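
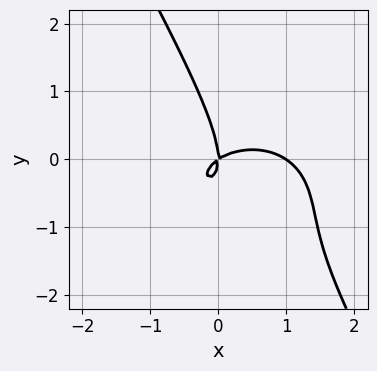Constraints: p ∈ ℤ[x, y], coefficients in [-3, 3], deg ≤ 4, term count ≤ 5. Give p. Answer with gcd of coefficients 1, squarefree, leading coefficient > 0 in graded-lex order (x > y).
1. Degree: no degree-2 curve has this shape, so deg p = 3.
2. Against the integer gridlines: it meets the y-axis at y = 0 (among the integer gridlines); the x-axis gridline crossings are at x ∈ {0, 1}.
3. Together with the visible shape, these determine p as stated.

2*x^3 + 3*x*y^2 + 2*y^3 - 2*x^2 + 3*x*y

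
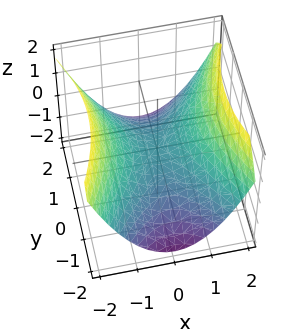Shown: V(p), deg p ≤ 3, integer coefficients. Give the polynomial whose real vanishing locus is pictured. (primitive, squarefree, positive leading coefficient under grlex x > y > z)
2*x^2 - y^2 - 3*z

deg p = 2. A saddle surface; a quadric.
Symmetries: mirror symmetry y ↦ −y ⇒ only even powers of y; the x ↦ −x reflection is a symmetry, so x appears only in even powers.
Against the integer gridlines: it meets the y-axis at y = 0 (among the integer gridlines); it meets the z-axis at z = 0 (among the integer gridlines); it crosses the x-axis at the gridline x = 0.
Assembling these constraints gives the stated polynomial.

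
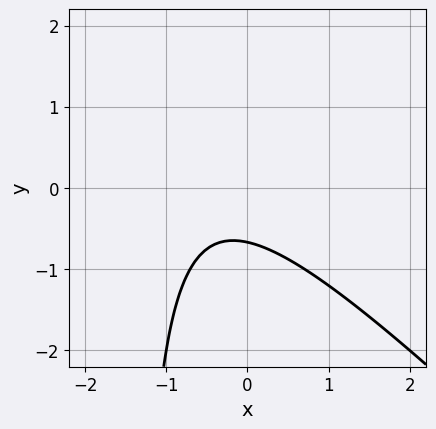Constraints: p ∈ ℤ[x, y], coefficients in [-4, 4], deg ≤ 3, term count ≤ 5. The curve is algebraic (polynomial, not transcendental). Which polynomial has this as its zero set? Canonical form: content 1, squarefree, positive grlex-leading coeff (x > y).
2*x^2 + 2*x*y + 2*x + 3*y + 2

(a) Degree: the shape is more complex than any degree-1 curve, so deg p = 2.
(b) From the axis intercepts and sections: the curve avoids every integer x-axis point in the box.
(c) These observations pin down the coefficients.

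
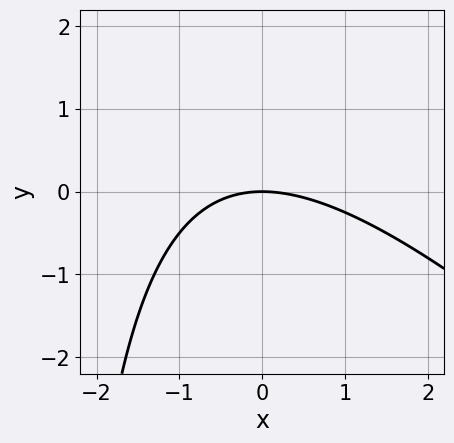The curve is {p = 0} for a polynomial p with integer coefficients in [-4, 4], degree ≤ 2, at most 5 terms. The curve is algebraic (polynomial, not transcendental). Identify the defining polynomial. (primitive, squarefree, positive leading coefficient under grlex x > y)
x^2 + x*y + 3*y

The degree is 2 — no degree-1 curve has this shape.
Observable constraints: it crosses the y-axis at the gridline y = 0; it crosses the x-axis at the gridline x = 0.
These observations pin down the coefficients.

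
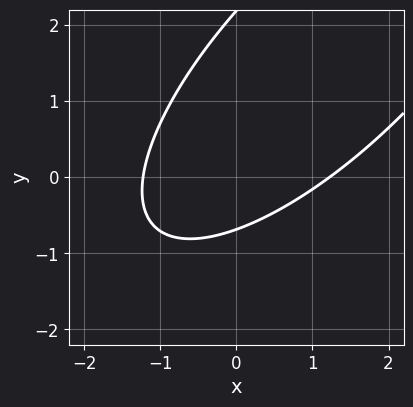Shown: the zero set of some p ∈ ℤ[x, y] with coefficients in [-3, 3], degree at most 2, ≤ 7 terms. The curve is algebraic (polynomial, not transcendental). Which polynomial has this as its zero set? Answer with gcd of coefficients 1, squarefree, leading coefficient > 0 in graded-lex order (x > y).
2*x^2 - 3*x*y + 2*y^2 - 3*y - 3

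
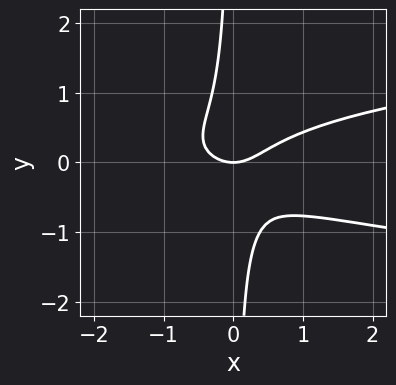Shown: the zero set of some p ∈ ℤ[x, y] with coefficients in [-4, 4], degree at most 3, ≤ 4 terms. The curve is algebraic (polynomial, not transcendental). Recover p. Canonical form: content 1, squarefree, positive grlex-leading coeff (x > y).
(a) Degree: a generic line meets the curve in up to 3 points, so deg p = 3.
(b) Checking where it meets the axes: it meets the x-axis at x = 0 (among the integer gridlines); one y-axis crossing is at y = 0.
(c) Solving for integer coefficients yields p as stated.

3*x*y^2 - x^2 + y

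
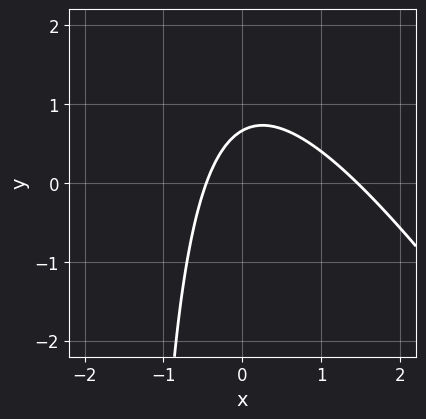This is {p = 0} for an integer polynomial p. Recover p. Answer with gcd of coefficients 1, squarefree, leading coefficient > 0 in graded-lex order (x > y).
3*x^2 + 2*x*y - 3*x + 3*y - 2

1. Degree: no degree-1 curve has this shape, so deg p = 2.
2. Matching integer coefficients to the picture gives p.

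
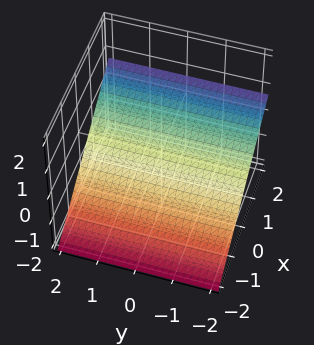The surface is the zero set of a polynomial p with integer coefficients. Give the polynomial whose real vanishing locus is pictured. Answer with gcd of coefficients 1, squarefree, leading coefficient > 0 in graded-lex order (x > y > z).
2*x - 3*z - 2

(a) The degree is 1 — the surface is flat (a plane).
(b) From the visible intercepts: one x-axis crossing is at x = 1; no y-intercept at any integer in the box.
(c) Fitting integer coefficients to these (and the overall shape) gives p.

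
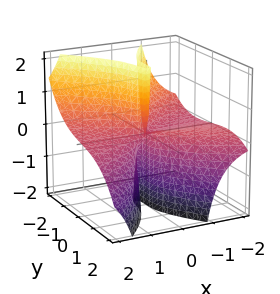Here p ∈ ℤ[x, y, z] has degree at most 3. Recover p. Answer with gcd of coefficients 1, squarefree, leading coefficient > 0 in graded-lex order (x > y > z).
3*x^2*z + y^3 + x*y - x*z

1. deg p = 3. No degree-2 surface has this shape.
2. Reading off the gridlines: it crosses the y-axis at the gridline y = 0; every point of the z-axis in the box is on the surface; every point of the x-axis in the box is on the surface.
3. Fitting integer coefficients to these (and the overall shape) gives p.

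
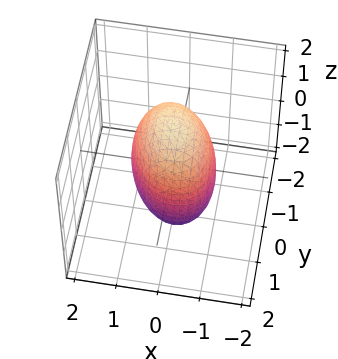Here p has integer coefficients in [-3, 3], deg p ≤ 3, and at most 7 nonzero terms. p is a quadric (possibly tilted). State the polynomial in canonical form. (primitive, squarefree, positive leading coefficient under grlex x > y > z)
3*x^2 + x*y + 2*y^2 + z^2 - 3

(a) Degree: the shape is more complex than any degree-1 surface, so deg p = 2.
(b) Observable constraints: the x-axis gridline crossings are at x ∈ {-1, 1}.
(c) Putting this together gives p.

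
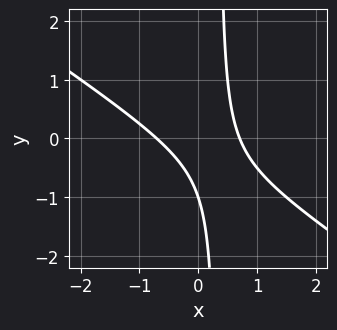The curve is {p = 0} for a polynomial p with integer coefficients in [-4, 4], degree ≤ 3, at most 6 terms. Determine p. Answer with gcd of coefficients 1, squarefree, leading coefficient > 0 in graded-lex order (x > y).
The degree is 2 — the shape is more complex than any degree-1 curve.
From the visible intercepts: it crosses the y-axis at the gridline y = -1.
Fitting integer coefficients to these (and the overall shape) gives p.

2*x^2 + 3*x*y - y - 1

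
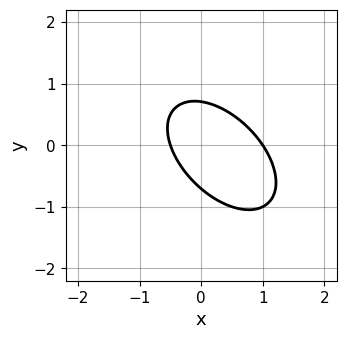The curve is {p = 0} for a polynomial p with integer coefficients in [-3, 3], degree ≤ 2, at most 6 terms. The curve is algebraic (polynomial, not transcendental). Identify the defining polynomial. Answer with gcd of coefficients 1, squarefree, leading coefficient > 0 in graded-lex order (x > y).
2*x^2 + 2*x*y + 2*y^2 - x - 1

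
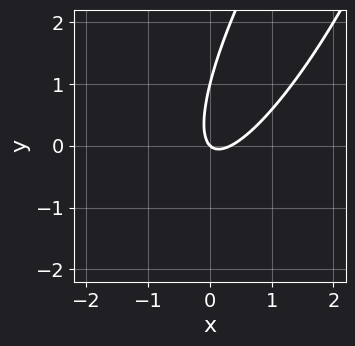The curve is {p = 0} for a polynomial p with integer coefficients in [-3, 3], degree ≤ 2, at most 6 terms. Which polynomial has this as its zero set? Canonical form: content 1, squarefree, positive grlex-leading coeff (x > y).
3*x^2 - 3*x*y + y^2 - x - y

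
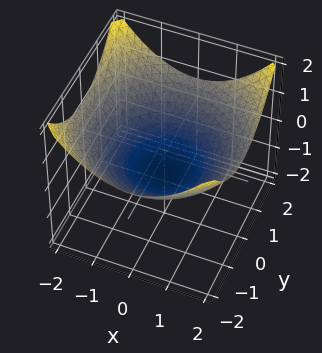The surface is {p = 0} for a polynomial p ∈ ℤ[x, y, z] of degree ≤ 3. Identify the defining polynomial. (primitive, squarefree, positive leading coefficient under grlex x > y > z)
x^2 + y^2 - 3*z - 2

1. deg p = 2. The shape is more complex than any degree-1 surface.
2. Symmetries: rotational symmetry about the z-axis ⇒ p depends on x, y only through x² + y².
3. From the visible intercepts: a circular section at z = 0 has radius between 1 and 2.
4. Putting this together gives p.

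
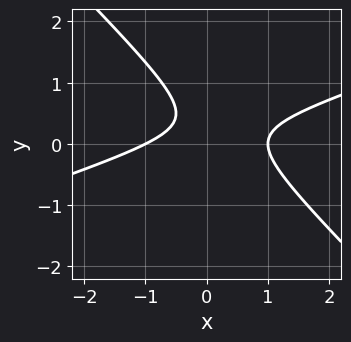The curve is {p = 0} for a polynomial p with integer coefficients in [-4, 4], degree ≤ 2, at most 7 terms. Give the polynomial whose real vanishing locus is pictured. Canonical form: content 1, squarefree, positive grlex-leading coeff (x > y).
First, the degree is 2 — the shape is more complex than any degree-1 curve.
Then, checking where it meets the axes: it misses every integer gridline on the y-axis; among the integer gridlines, it crosses the x-axis at x ∈ {-1, 1}.
Finally, putting this together gives p.

x^2 - 2*x*y - 3*y^2 + 2*y - 1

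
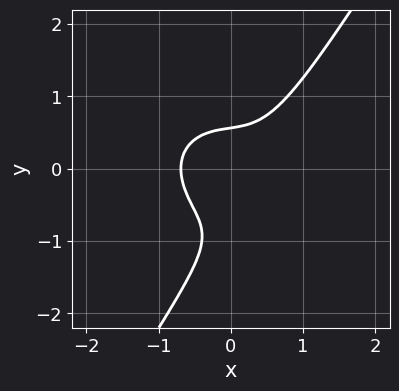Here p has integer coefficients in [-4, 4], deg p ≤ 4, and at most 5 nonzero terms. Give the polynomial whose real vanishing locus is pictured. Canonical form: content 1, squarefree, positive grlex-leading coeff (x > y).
1. The degree is 3 — a generic line meets the curve in up to 3 points.
2. Putting this together gives p.

3*x^3 + 2*x*y^2 - 2*y^3 - 2*y^2 + 1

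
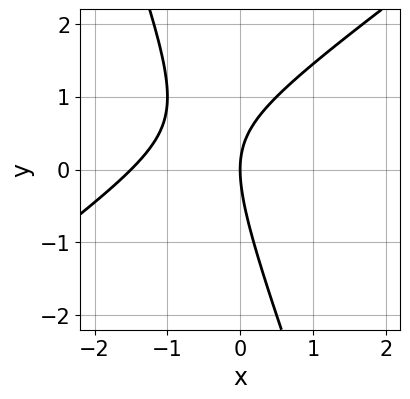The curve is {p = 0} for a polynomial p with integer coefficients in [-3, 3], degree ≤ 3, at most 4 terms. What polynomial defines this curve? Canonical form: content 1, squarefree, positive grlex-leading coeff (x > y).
First, degree: a generic line meets the curve in up to 2 points, so deg p = 2.
Next, checking where it meets the axes: one x-axis crossing is at x = 0; one y-axis crossing is at y = 0.
Finally, assembling these constraints gives the stated polynomial.

2*x^2 - 2*x*y - y^2 + 3*x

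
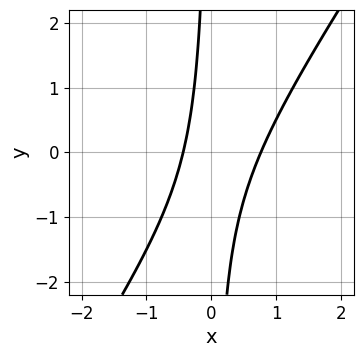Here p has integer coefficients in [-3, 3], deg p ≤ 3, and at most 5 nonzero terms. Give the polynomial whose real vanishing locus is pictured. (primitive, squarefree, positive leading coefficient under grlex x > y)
Degree: the shape is more complex than any degree-1 curve, so deg p = 2.
Observable constraints: the curve avoids every integer y-axis point in the box.
Solving for integer coefficients yields p as stated.

3*x^2 - 2*x*y - x - 1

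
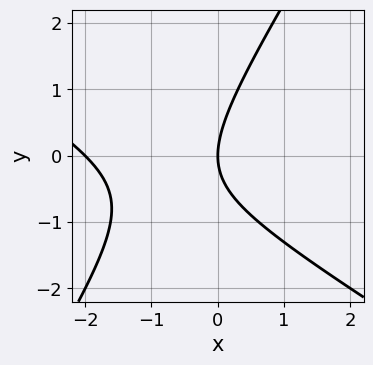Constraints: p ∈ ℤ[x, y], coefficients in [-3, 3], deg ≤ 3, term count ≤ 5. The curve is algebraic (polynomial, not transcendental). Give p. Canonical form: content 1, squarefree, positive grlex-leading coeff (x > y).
First, deg p = 2.
Then, from the axis intercepts and sections: among the integer gridlines, it crosses the x-axis at x ∈ {-2, 0}; it meets the y-axis at y = 0 (among the integer gridlines).
Finally, these observations pin down the coefficients.

x^2 + x*y - y^2 + 2*x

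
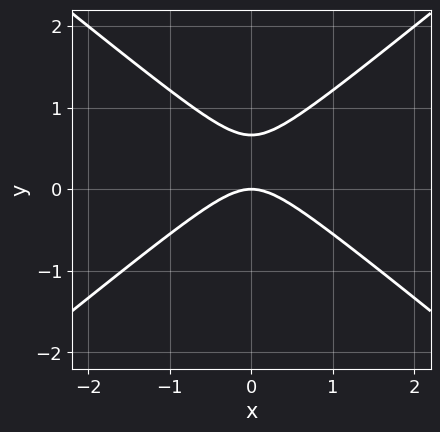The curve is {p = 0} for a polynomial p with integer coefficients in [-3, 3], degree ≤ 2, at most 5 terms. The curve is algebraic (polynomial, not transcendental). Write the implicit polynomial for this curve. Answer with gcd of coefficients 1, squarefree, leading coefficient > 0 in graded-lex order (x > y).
(a) deg p = 2. The shape is more complex than any degree-1 curve.
(b) Symmetries: mirror symmetry x ↦ −x ⇒ only even powers of x.
(c) Checking where it meets the axes: one x-axis crossing is at x = 0; it crosses the y-axis at the gridline y = 0.
(d) Matching integer coefficients to the picture gives p.

2*x^2 - 3*y^2 + 2*y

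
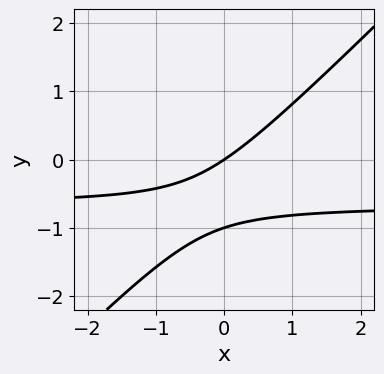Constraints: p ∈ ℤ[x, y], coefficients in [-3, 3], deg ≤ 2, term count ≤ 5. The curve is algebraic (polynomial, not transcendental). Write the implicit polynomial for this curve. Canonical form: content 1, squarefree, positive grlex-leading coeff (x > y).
3*x*y - 3*y^2 + 2*x - 3*y

(a) Degree: a generic line meets the curve in up to 2 points, so deg p = 2.
(b) Against the integer gridlines: it meets the x-axis at x = 0 (among the integer gridlines); among the integer gridlines, it crosses the y-axis at y ∈ {-1, 0}.
(c) Putting this together gives p.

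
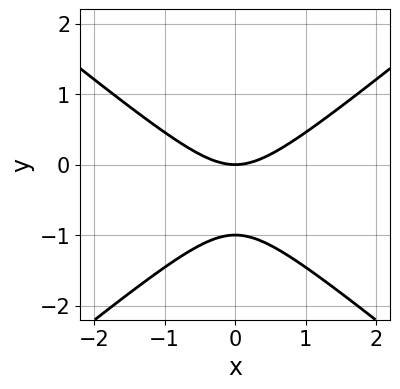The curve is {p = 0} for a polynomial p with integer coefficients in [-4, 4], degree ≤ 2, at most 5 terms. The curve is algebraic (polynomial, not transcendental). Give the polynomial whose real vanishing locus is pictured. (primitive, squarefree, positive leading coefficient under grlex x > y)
First, deg p = 2. No degree-1 curve has this shape.
Next, symmetries: it's symmetric under x → −x, forcing even powers of x.
Then, from the visible intercepts: the y-axis gridline crossings are at y ∈ {-1, 0}; one x-axis crossing is at x = 0.
Finally, assembling these constraints gives the stated polynomial.

2*x^2 - 3*y^2 - 3*y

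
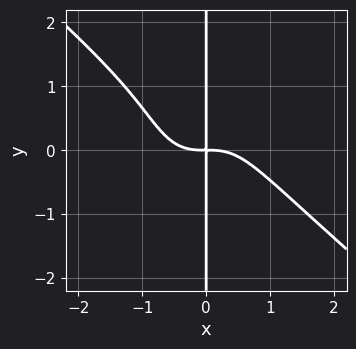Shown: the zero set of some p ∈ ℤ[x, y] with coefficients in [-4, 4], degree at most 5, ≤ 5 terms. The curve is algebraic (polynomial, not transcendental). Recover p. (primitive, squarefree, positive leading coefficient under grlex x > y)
The degree is 4 — the shape is more complex than any degree-3 curve.
Observable constraints: the visible y-axis segment lies entirely on the curve.
Putting this together gives p.

3*x^4 + 2*x^3*y + 2*x*y^3 - 2*x*y^2 + 3*x*y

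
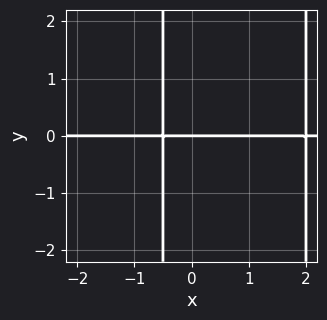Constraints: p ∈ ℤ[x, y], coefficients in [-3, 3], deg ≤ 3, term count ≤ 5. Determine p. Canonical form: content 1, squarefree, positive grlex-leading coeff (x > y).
2*x^2*y - 3*x*y - 2*y

First, the degree is 3 — the shape is more complex than any degree-2 curve.
Next, observable constraints: it meets the y-axis at y = 0 (among the integer gridlines); the visible x-axis segment lies entirely on the curve.
Finally, fitting integer coefficients to these (and the overall shape) gives p.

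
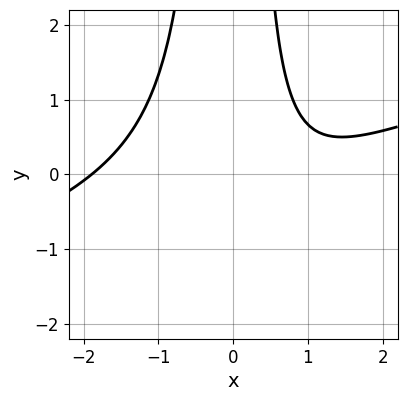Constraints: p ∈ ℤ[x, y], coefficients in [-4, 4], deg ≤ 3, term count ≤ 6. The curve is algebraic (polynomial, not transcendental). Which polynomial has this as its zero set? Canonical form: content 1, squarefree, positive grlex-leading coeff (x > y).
1. The degree is 3 — a generic line meets the curve in up to 3 points.
2. Against the integer gridlines: the curve avoids every integer y-axis point in the box.
3. The integer polynomial consistent with all of this is the stated p.

x^3 - 3*x^2*y - 2*x + 3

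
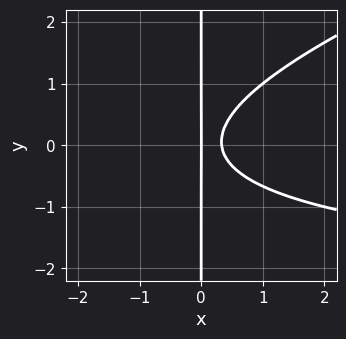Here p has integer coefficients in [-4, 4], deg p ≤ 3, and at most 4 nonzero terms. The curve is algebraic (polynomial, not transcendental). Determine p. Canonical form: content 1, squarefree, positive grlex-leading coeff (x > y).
x^2*y - 3*x*y^2 + 3*x^2 - x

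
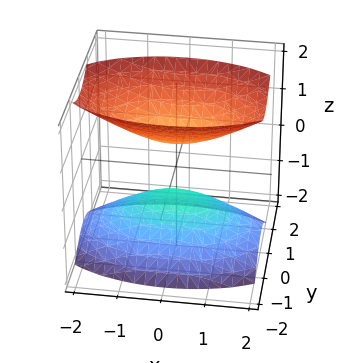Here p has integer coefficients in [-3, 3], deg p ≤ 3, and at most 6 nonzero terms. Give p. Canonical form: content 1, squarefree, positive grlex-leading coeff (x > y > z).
x^2 + 3*y^2 - 2*z^2 + 1

First, the picture has 2 separate pieces. They look like related sheets of one shape, so recover p as a whole.
Next, the degree is 2 — two separate bowl-shaped sheets opening away from each other; a quadric.
Then, symmetries: it's symmetric under y → −y, forcing even powers of y; the x ↦ −x reflection is a symmetry, so x appears only in even powers; mirror symmetry z ↦ −z ⇒ only even powers of z.
Next, observable constraints: it misses every integer gridline on the y-axis; it misses every integer gridline on the x-axis.
Finally, matching integer coefficients to the picture gives p.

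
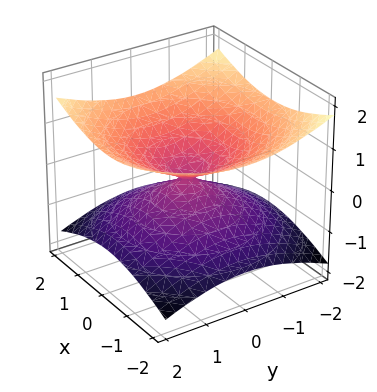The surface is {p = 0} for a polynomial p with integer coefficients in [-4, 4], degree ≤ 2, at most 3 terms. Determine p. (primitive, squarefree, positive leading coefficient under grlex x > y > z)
(a) deg p = 2. A double cone through the origin; a quadric.
(b) Symmetries: rotational symmetry about the z-axis ⇒ p depends on x, y only through x² + y²; it's symmetric under z → −z, forcing even powers of z.
(c) From the visible intercepts: it crosses the y-axis at the gridline y = 0; it meets the x-axis at x = 0 (among the integer gridlines); one z-axis crossing is at z = 0; a circular section at z = 1 has radius between 1 and 2.
(d) Assembling these constraints gives the stated polynomial.

x^2 + y^2 - 3*z^2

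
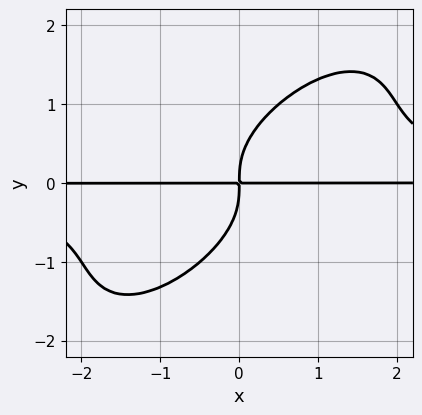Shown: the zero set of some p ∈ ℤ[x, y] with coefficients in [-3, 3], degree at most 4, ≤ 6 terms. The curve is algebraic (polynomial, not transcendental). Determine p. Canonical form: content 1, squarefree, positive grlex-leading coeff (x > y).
2*x^2*y^2 - 3*x*y^3 + 2*y^4 - 2*x*y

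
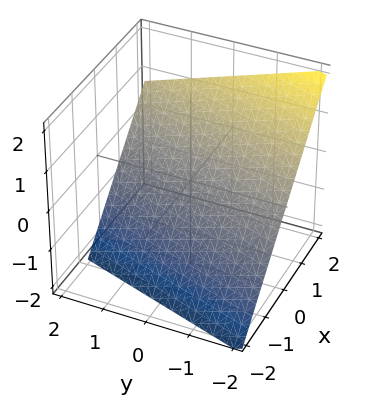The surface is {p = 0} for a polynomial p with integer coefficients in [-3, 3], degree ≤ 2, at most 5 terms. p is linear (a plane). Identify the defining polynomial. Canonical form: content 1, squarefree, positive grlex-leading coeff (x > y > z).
First, deg p = 1. The surface is flat (a plane).
Then, against the integer gridlines: one y-axis crossing is at y = -2.
Finally, together with the visible shape, these determine p as stated.

3*x - y - 3*z - 2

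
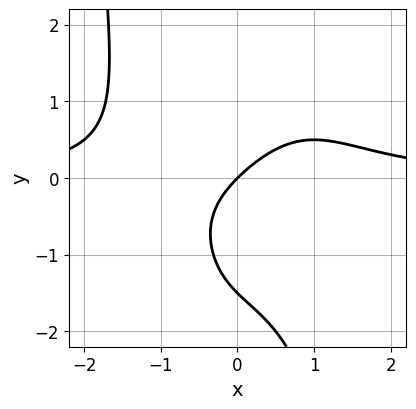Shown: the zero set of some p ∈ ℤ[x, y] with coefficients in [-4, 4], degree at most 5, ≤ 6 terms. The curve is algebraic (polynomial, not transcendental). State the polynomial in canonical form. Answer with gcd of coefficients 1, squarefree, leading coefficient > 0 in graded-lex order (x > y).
2*x^3*y + 2*y^2 - 3*x + 3*y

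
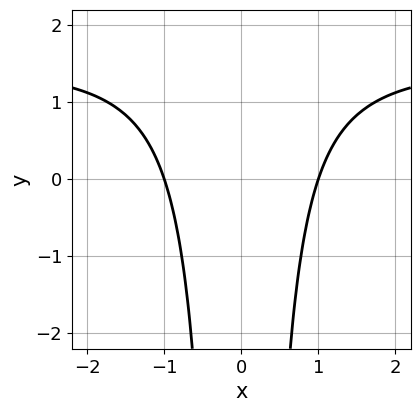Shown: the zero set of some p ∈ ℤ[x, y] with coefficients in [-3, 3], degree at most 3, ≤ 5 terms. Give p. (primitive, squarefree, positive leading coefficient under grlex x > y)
deg p = 3.
Symmetries: the x ↦ −x reflection is a symmetry, so x appears only in even powers.
From the axis intercepts and sections: it misses every integer gridline on the y-axis; the x-axis gridline crossings are at x ∈ {-1, 1}.
Together with the visible shape, these determine p as stated.

2*x^2*y - 3*x^2 + 3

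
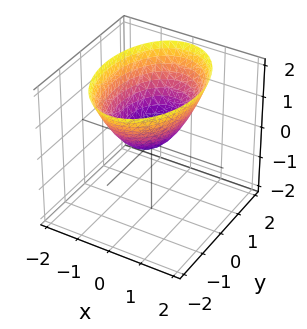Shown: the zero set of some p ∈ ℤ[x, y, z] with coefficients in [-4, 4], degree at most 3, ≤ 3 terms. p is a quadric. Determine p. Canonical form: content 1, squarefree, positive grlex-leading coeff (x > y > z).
2*x^2 + y^2 - 2*z

Degree: a single bowl opening along one axis; a quadric, so deg p = 2.
Symmetries: the y ↦ −y reflection is a symmetry, so y appears only in even powers; mirror symmetry x ↦ −x ⇒ only even powers of x.
Observable constraints: it meets the y-axis at y = 0 (among the integer gridlines); it meets the x-axis at x = 0 (among the integer gridlines); it crosses the z-axis at the gridline z = 0.
Putting this together gives p.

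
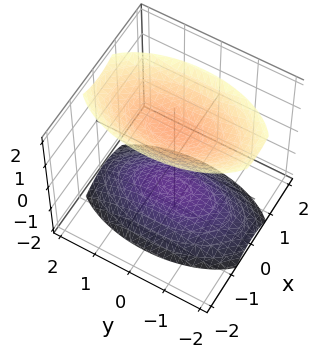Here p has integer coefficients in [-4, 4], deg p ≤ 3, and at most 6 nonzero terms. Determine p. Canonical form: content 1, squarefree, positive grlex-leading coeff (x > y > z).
3*x^2 + y^2 - 2*z^2 + 3

There are 2 components. They look like related sheets of one shape, so recover p as a whole.
Degree: two sheets facing apart; a quadric, so deg p = 2.
Symmetries: it's symmetric under z → −z, forcing even powers of z; the x ↦ −x reflection is a symmetry, so x appears only in even powers; the y ↦ −y reflection is a symmetry, so y appears only in even powers.
Against the integer gridlines: the surface avoids every integer x-axis point in the box; it misses every integer gridline on the y-axis.
These observations pin down the coefficients.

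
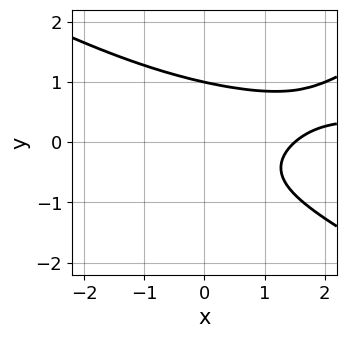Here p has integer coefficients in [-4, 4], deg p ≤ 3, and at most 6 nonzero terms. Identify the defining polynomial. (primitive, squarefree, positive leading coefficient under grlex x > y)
First, the degree is 3 — the shape is more complex than any degree-2 curve.
Next, checking where it meets the axes: it crosses the y-axis at the gridline y = 1.
Finally, the integer polynomial consistent with all of this is the stated p.

x^2*y - 3*y^3 - 2*x + 3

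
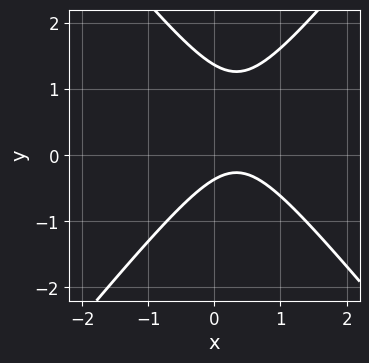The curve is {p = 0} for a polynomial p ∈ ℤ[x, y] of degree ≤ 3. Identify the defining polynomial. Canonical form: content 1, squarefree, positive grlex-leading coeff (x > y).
3*x^2 - 2*y^2 - 2*x + 2*y + 1

First, degree: no degree-1 curve has this shape, so deg p = 2.
Then, from the axis intercepts and sections: no x-intercept at any integer in the box.
Finally, fitting integer coefficients to these (and the overall shape) gives p.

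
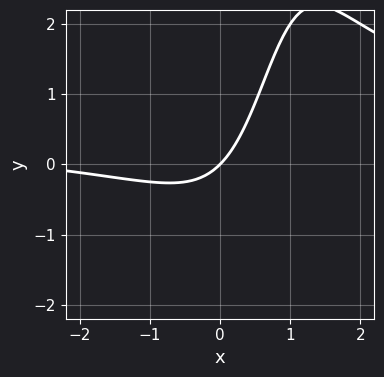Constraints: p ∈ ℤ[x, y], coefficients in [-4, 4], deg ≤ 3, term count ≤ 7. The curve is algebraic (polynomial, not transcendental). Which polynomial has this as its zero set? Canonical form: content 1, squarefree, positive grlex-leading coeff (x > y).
1. The degree is 3 — the shape is more complex than any degree-2 curve.
2. Against the integer gridlines: it crosses the x-axis at the gridline x = 0; one y-axis crossing is at y = 0.
3. Solving for integer coefficients yields p as stated.

2*x^2*y - x^2 - 3*x*y - 3*x + 3*y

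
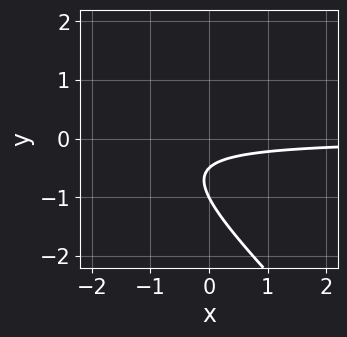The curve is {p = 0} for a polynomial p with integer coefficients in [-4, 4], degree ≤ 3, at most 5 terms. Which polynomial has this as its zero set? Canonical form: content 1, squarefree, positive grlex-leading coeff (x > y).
2*x*y + 2*y^2 + 3*y + 1

deg p = 2. A generic line meets the curve in up to 2 points.
Observable constraints: it meets the y-axis at y = -1 (among the integer gridlines); no x-intercept at any integer in the box.
Putting this together gives p.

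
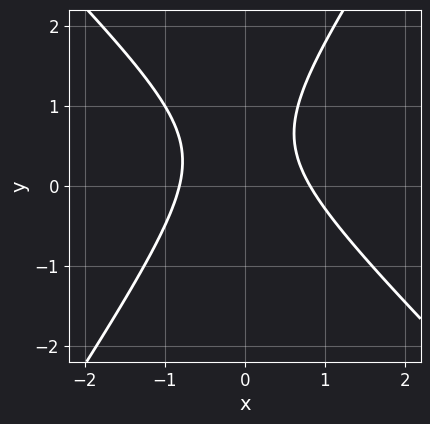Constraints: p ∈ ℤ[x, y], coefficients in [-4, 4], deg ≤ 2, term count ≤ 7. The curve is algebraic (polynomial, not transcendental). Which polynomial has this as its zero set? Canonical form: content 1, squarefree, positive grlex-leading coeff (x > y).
3*x^2 + x*y - 2*y^2 + 2*y - 2

Degree: the shape is more complex than any degree-1 curve, so deg p = 2.
From the axis intercepts and sections: the curve avoids every integer y-axis point in the box.
Fitting integer coefficients to these (and the overall shape) gives p.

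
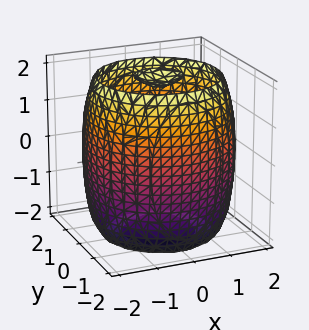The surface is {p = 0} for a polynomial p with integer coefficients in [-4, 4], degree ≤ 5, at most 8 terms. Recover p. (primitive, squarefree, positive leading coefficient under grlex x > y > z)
x^4 + 2*x^2*y^2 + y^4 - 3*x^2 - 3*y^2 + z^2 - 3

The picture has 3 separate pieces. They look like related sheets of one shape, so recover p as a whole.
deg p = 4. A generic line meets the surface in up to 4 points.
Symmetries: every cross-section ⟂ z is a circle, so x, y appear only via x² + y².
From the axis intercepts and sections: a circular section at z = 2 has radius between 0 and 1.
Fitting integer coefficients to these (and the overall shape) gives p.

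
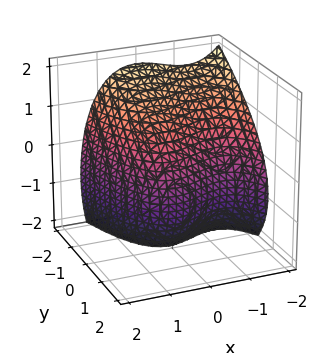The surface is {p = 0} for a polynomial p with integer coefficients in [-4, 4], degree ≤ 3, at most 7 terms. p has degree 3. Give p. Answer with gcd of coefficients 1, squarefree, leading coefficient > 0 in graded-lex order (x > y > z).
x^3 + 2*x^2 + z^2 + 3*y + 2*z

Degree: no degree-2 surface has this shape, so deg p = 3.
Observable constraints: the x-axis gridline crossings are at x ∈ {-2, 0}; the z-axis gridline crossings are at z ∈ {-2, 0}; it meets the y-axis at y = 0 (among the integer gridlines).
Matching integer coefficients to the picture gives p.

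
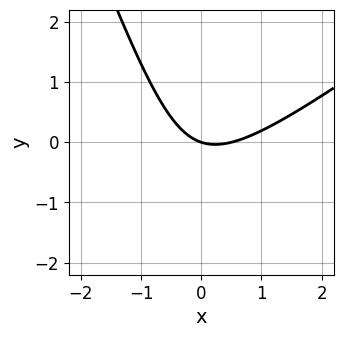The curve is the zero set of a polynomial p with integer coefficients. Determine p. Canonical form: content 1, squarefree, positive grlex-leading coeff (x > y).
Degree: the shape is more complex than any degree-1 curve, so deg p = 2.
From the visible intercepts: it crosses the y-axis at the gridline y = 0; it crosses the x-axis at the gridline x = 0.
The integer polynomial consistent with all of this is the stated p.

2*x^2 - 2*x*y - y^2 - x - 3*y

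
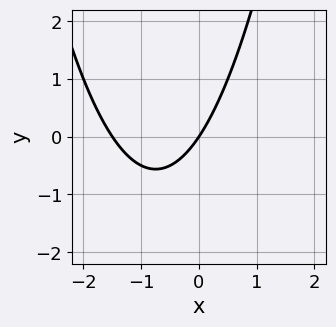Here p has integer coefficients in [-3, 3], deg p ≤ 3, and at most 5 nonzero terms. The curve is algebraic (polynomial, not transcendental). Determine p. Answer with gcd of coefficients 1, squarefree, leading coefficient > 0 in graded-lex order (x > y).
2*x^2 + 3*x - 2*y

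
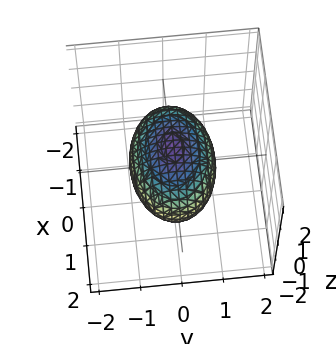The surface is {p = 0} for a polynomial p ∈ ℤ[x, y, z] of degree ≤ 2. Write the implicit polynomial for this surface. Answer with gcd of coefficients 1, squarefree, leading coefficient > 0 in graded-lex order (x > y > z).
Degree: bounded and convex; a quadric, so deg p = 2.
Symmetries: mirror symmetry z ↦ −z ⇒ only even powers of z; mirror symmetry y ↦ −y ⇒ only even powers of y; it's symmetric under x → −x, forcing even powers of x.
Against the integer gridlines: the y-axis gridline crossings are at y ∈ {-1, 1}; among the integer gridlines, it crosses the z-axis at z ∈ {-1, 1}.
Solving for integer coefficients yields p as stated.

x^2 + 2*y^2 + 2*z^2 - 2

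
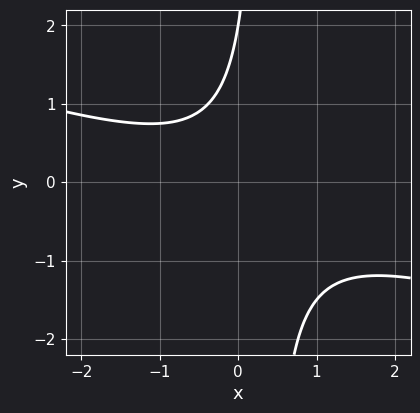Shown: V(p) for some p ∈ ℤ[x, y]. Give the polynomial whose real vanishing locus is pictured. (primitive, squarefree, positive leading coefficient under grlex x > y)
The degree is 2 — a generic line meets the curve in up to 2 points.
Checking where it meets the axes: it crosses the y-axis at the gridline y = 2; it misses every integer gridline on the x-axis.
Matching integer coefficients to the picture gives p.

x^2 + 3*x*y - y + 2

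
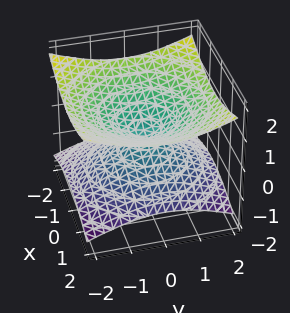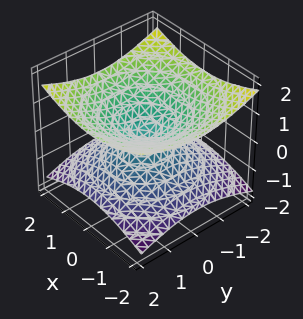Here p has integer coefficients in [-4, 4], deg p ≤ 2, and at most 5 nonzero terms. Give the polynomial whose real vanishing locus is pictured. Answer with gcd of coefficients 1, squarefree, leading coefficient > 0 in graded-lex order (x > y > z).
x^2 + y^2 - 3*z^2

(a) deg p = 2.
(b) Symmetries: it's symmetric under z → −z, forcing even powers of z; every cross-section ⟂ z is a circle, so x, y appear only via x² + y².
(c) Checking where it meets the axes: it crosses the z-axis at the gridline z = 0; a circular section at z = -1 has radius between 1 and 2; it crosses the x-axis at the gridline x = 0.
(d) Fitting integer coefficients to these (and the overall shape) gives p.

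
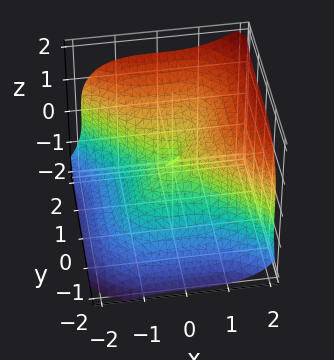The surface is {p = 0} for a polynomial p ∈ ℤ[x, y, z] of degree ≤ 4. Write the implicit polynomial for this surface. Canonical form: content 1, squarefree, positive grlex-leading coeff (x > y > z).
(a) The degree is 3 — a generic line meets the surface in up to 3 points.
(b) Reading off the gridlines: one x-axis crossing is at x = 0; it meets the z-axis at z = 0 (among the integer gridlines); it crosses the y-axis at the gridline y = 0.
(c) Matching integer coefficients to the picture gives p.

2*x^3 + 2*y^3 - 3*z^3 - y^2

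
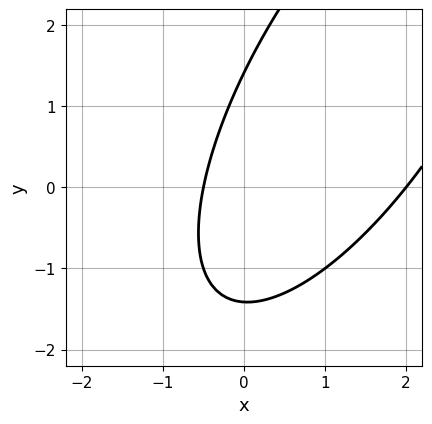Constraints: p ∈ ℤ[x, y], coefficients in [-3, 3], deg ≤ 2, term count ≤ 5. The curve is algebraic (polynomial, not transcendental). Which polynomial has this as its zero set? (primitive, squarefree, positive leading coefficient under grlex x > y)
1. Degree: the shape is more complex than any degree-1 curve, so deg p = 2.
2. From the visible intercepts: one x-axis crossing is at x = 2.
3. Together with the visible shape, these determine p as stated.

2*x^2 - 2*x*y + y^2 - 3*x - 2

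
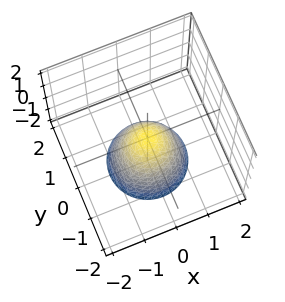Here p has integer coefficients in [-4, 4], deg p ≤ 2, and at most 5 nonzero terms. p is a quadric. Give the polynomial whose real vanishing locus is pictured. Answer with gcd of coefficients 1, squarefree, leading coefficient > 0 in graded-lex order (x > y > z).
3*x^2 + 3*y^2 + 2*z

The degree is 2 — a single bowl opening along one axis; a quadric.
By symmetry, the z-axis is an axis of rotation, so x and y enter only as x² + y².
Against the integer gridlines: one z-axis crossing is at z = 0; a circular section at z = -1 has radius between 0 and 1; one x-axis crossing is at x = 0.
Solving for integer coefficients yields p as stated.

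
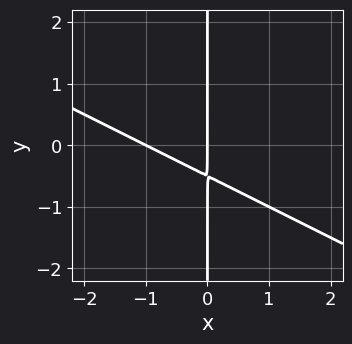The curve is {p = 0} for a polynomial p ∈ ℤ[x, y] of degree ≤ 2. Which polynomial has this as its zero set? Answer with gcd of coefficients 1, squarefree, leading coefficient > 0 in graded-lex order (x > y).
(a) Degree: no degree-1 curve has this shape, so deg p = 2.
(b) Against the integer gridlines: the x-axis gridline crossings are at x ∈ {-1, 0}; the visible y-axis segment lies entirely on the curve.
(c) Putting this together gives p.

x^2 + 2*x*y + x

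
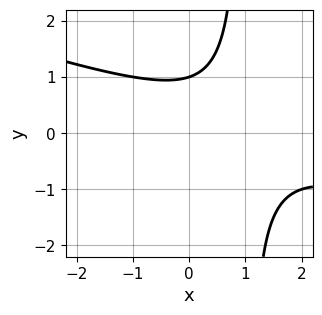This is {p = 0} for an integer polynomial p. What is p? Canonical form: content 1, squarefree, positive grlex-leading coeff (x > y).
1. The degree is 2 — no degree-1 curve has this shape.
2. From the visible intercepts: it crosses the y-axis at the gridline y = 1; the curve avoids every integer x-axis point in the box.
3. The integer polynomial consistent with all of this is the stated p.

x^2 + 3*x*y - 2*x - 3*y + 3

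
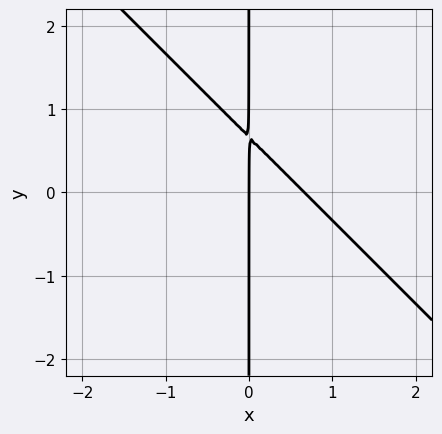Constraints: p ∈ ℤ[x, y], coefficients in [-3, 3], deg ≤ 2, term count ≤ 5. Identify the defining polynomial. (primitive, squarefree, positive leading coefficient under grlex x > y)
3*x^2 + 3*x*y - 2*x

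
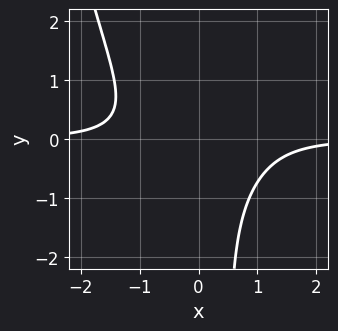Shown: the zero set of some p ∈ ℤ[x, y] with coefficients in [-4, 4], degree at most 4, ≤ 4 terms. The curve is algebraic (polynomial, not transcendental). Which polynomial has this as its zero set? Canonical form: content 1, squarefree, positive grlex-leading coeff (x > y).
2*x^3*y - 2*x*y^2 + y^2 + 2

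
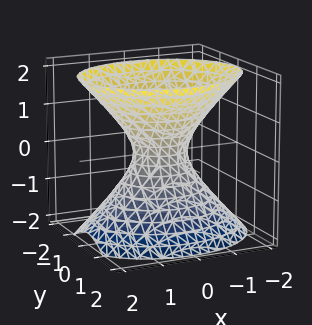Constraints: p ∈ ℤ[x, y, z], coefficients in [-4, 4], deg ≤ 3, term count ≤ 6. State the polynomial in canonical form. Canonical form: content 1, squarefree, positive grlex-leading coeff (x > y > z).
1. The degree is 2 — one connected sheet with a waist; a quadric.
2. Symmetries: the y ↦ −y reflection is a symmetry, so y appears only in even powers; it's symmetric under x → −x, forcing even powers of x; it's symmetric under z → −z, forcing even powers of z.
3. Checking where it meets the axes: no z-intercept at any integer in the box.
4. Assembling these constraints gives the stated polynomial.

2*x^2 + 3*y^2 - 2*z^2 - 1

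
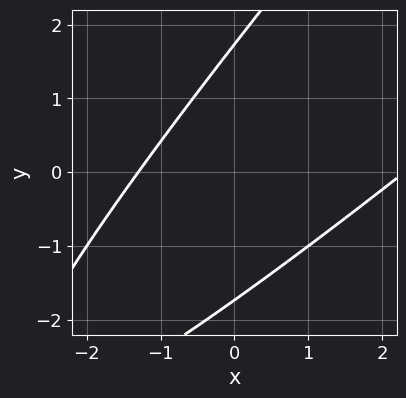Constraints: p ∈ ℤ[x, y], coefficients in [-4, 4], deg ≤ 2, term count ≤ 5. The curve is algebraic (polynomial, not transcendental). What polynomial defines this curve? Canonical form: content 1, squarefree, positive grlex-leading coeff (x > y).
x^2 - 2*x*y + y^2 - x - 3

Degree: a generic line meets the curve in up to 2 points, so deg p = 2.
The integer polynomial consistent with all of this is the stated p.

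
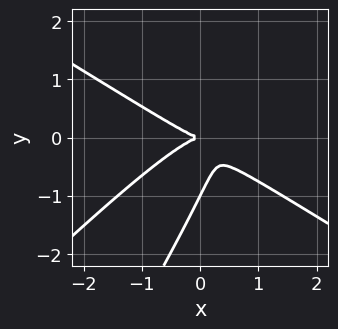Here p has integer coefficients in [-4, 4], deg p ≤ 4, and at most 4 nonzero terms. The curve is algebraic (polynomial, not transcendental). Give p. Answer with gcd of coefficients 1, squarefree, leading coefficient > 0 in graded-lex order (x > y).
x^3 - 2*x*y^2 + y^3 + y^2

1. Degree: a generic line meets the curve in up to 3 points, so deg p = 3.
2. Against the integer gridlines: among the integer gridlines, it crosses the y-axis at y ∈ {-1, 0}; it crosses the x-axis at the gridline x = 0.
3. These observations pin down the coefficients.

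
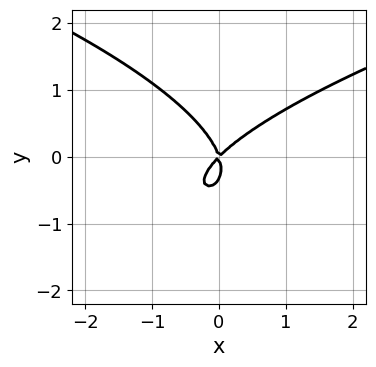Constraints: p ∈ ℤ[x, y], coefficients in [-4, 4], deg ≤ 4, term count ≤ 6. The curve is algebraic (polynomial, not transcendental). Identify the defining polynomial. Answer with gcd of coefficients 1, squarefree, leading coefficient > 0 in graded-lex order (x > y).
3*y^3 - 3*x^2 + 2*x*y + y^2

1. The degree is 3 — a generic line meets the curve in up to 3 points.
2. Checking where it meets the axes: it meets the x-axis at x = 0 (among the integer gridlines); one y-axis crossing is at y = 0.
3. Fitting integer coefficients to these (and the overall shape) gives p.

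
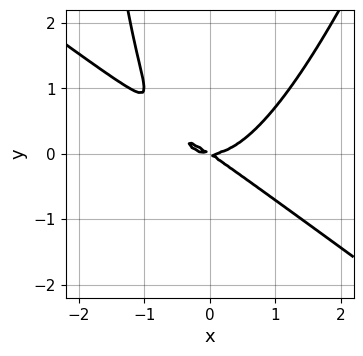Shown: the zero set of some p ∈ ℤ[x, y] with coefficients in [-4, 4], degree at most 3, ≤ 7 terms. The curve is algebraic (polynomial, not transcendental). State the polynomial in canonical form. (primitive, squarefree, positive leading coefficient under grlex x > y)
First, degree: no degree-2 curve has this shape, so deg p = 3.
Next, reading off the gridlines: one y-axis crossing is at y = 0; it meets the x-axis at x = 0 (among the integer gridlines).
Finally, assembling these constraints gives the stated polynomial.

2*x^3 + 2*x^2*y - x*y^2 - 2*x*y - 3*y^2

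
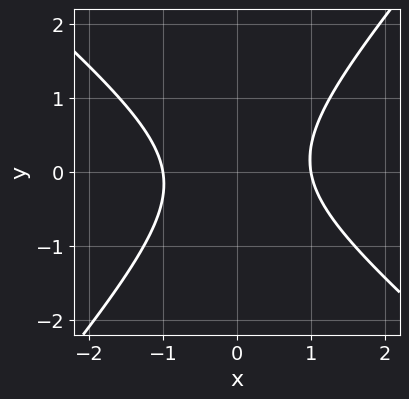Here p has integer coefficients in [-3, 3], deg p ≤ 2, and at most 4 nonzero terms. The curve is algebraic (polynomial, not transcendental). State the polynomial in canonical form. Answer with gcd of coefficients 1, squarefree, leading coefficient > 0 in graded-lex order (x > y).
The degree is 2 — the shape is more complex than any degree-1 curve.
Reading off the gridlines: no y-intercept at any integer in the box; among the integer gridlines, it crosses the x-axis at x ∈ {-1, 1}.
Solving for integer coefficients yields p as stated.

3*x^2 + x*y - 3*y^2 - 3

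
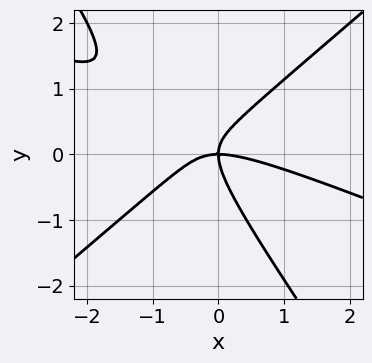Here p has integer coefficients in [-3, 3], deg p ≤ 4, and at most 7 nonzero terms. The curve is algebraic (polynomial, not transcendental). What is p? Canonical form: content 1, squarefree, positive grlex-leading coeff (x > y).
(a) deg p = 3.
(b) Observable constraints: it meets the x-axis at x = 0 (among the integer gridlines); one y-axis crossing is at y = 0.
(c) Fitting integer coefficients to these (and the overall shape) gives p.

x^3 + 2*x^2*y - 2*x*y^2 - 2*y^3 + 2*x*y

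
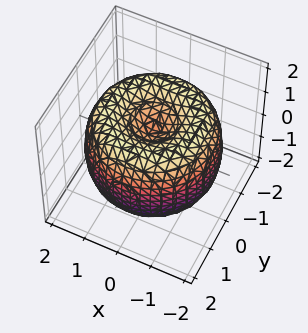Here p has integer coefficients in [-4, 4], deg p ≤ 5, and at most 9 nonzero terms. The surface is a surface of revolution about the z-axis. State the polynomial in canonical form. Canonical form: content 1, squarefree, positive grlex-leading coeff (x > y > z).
1. Degree: a generic line meets the surface in up to 4 points, so deg p = 4.
2. By symmetry, the z-axis is an axis of rotation, so x and y enter only as x² + y².
3. Observable constraints: a circular section at z = 0 has radius between 1 and 2.
4. Matching integer coefficients to the picture gives p.

x^4 + 2*x^2*y^2 + y^4 - 3*x^2 - 3*y^2 + 2*z^2 - 1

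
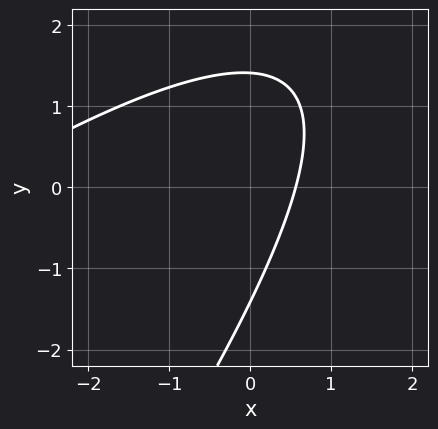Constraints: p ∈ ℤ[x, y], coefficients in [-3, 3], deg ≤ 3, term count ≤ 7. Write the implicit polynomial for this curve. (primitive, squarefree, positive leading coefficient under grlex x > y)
First, degree: no degree-1 curve has this shape, so deg p = 2.
Finally, solving for integer coefficients yields p as stated.

x^2 - 2*x*y + y^2 + 3*x - 2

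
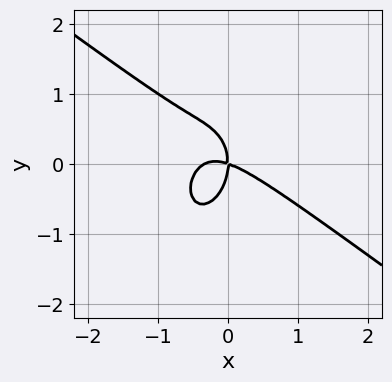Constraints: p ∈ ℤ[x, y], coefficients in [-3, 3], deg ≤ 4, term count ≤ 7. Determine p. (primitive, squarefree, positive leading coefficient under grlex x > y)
3*x^3 + 3*x^2*y + 2*y^3 + x^2 + 3*x*y

deg p = 3. A generic line meets the curve in up to 3 points.
Observable constraints: it crosses the x-axis at the gridline x = 0; it meets the y-axis at y = 0 (among the integer gridlines).
The integer polynomial consistent with all of this is the stated p.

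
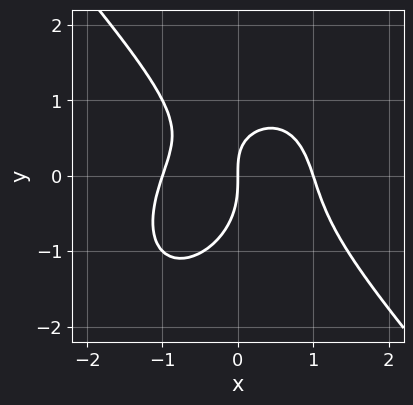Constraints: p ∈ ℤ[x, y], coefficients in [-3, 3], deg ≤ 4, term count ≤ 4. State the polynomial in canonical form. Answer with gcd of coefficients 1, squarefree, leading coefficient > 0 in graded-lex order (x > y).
First, the degree is 3 — a generic line meets the curve in up to 3 points.
Then, against the integer gridlines: among the integer gridlines, it crosses the x-axis at x ∈ {-1, 0, 1}; it meets the y-axis at y = 0 (among the integer gridlines).
Finally, these observations pin down the coefficients.

3*x^3 + 2*y^3 + 2*x*y - 3*x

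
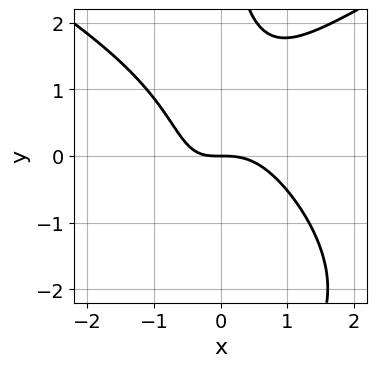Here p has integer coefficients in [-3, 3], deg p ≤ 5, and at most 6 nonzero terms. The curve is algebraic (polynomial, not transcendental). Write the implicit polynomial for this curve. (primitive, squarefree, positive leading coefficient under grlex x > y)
1. The degree is 4 — no degree-3 curve has this shape.
2. Against the integer gridlines: it meets the y-axis at y = 0 (among the integer gridlines); one x-axis crossing is at x = 0.
3. Fitting integer coefficients to these (and the overall shape) gives p.

x*y^3 - 3*x^3 + 2*x*y^2 - 2*x*y - 3*y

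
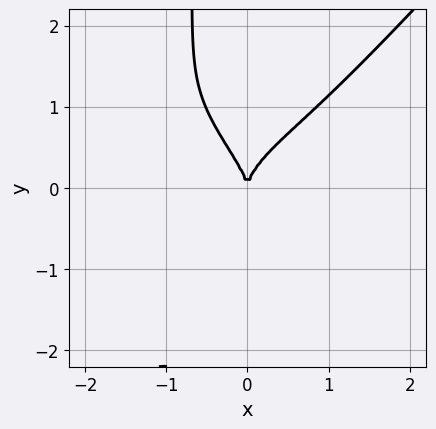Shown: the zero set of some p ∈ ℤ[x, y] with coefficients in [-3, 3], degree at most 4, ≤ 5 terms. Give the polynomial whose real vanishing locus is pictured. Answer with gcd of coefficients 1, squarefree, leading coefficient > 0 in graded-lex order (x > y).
First, deg p = 4. The shape is more complex than any degree-3 curve.
Then, reading off the gridlines: it crosses the x-axis at the gridline x = 0; it crosses the y-axis at the gridline y = 0.
Finally, together with the visible shape, these determine p as stated.

x^4 + 3*x^3*y - 3*x*y^3 - 2*y^3 + 3*x^2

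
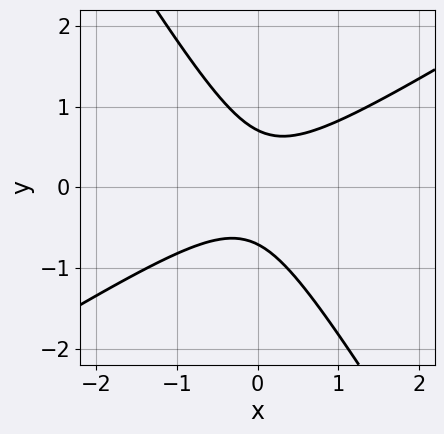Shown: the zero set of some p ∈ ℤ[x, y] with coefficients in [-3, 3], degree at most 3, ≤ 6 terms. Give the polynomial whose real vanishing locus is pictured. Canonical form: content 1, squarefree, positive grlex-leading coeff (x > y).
(a) Degree: no degree-1 curve has this shape, so deg p = 2.
(b) Against the integer gridlines: no x-intercept at any integer in the box.
(c) Solving for integer coefficients yields p as stated.

2*x^2 - 2*x*y - 2*y^2 + 1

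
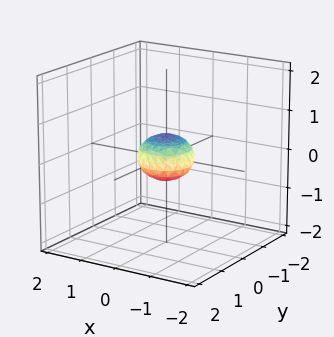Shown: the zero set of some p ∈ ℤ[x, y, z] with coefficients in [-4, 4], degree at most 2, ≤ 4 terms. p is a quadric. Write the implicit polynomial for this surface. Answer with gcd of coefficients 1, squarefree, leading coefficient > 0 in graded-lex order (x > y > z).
2*x^2 + 2*y^2 + 3*z^2 - 1

(a) Degree: a closed, bounded, convex surface; a quadric, so deg p = 2.
(b) Symmetry: the z-axis is an axis of rotation, so x and y enter only as x² + y²; the z ↦ −z reflection is a symmetry, so z appears only in even powers.
(c) Against the integer gridlines: a circular section at z = 0 has radius between 0 and 1.
(d) Fitting integer coefficients to these (and the overall shape) gives p.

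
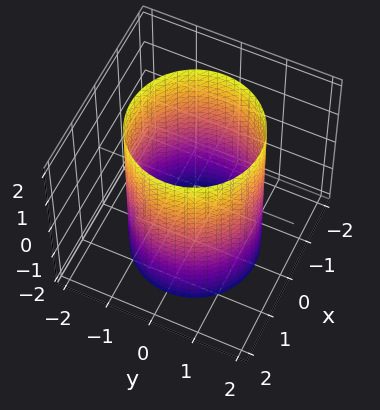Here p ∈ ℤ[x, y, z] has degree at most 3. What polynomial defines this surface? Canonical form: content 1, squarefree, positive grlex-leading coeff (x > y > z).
x^2 + y^2 - 2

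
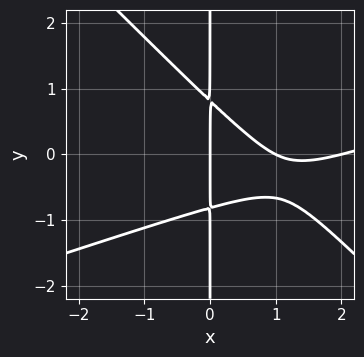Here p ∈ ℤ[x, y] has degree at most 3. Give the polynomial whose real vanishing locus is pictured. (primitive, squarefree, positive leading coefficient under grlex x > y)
x^3 - 2*x^2*y - 3*x*y^2 - 3*x^2 + 2*x

(a) Degree: the shape is more complex than any degree-2 curve, so deg p = 3.
(b) Observable constraints: the visible y-axis segment lies entirely on the curve; among the integer gridlines, it crosses the x-axis at x ∈ {0, 1, 2}.
(c) These observations pin down the coefficients.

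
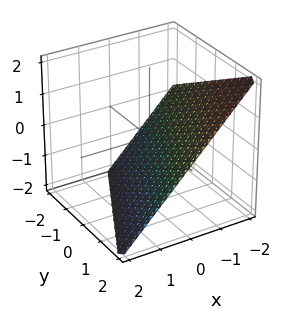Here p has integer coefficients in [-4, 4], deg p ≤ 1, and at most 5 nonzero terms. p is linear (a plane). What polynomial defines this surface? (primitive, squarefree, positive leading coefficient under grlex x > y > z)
2*x - y + 2*z + 2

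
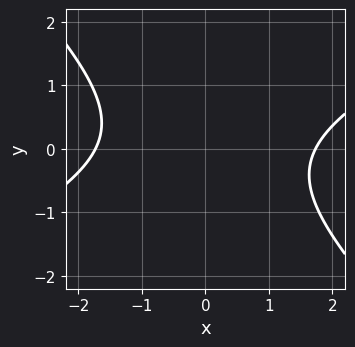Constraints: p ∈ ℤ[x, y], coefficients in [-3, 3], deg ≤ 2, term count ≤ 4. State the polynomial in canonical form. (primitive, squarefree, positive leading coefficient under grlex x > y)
x^2 - x*y - 2*y^2 - 3

Degree: no degree-1 curve has this shape, so deg p = 2.
From the visible intercepts: the curve avoids every integer y-axis point in the box.
Solving for integer coefficients yields p as stated.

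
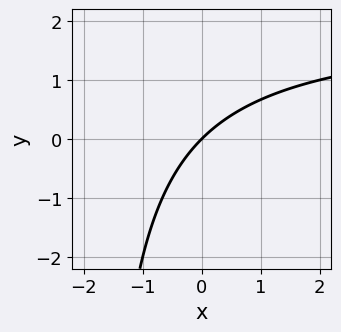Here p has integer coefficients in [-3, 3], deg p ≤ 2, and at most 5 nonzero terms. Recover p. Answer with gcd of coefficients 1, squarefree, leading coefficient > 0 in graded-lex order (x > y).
deg p = 2.
From the axis intercepts and sections: it crosses the y-axis at the gridline y = 0; it meets the x-axis at x = 0 (among the integer gridlines).
These observations pin down the coefficients.

x*y - 2*x + 2*y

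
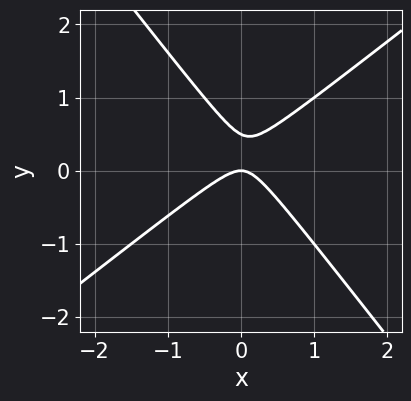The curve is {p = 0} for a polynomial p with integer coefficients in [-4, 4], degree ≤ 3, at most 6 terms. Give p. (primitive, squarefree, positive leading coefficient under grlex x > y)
2*x^2 - x*y - 2*y^2 + y

The degree is 2 — a generic line meets the curve in up to 2 points.
From the axis intercepts and sections: it crosses the y-axis at the gridline y = 0; one x-axis crossing is at x = 0.
Solving for integer coefficients yields p as stated.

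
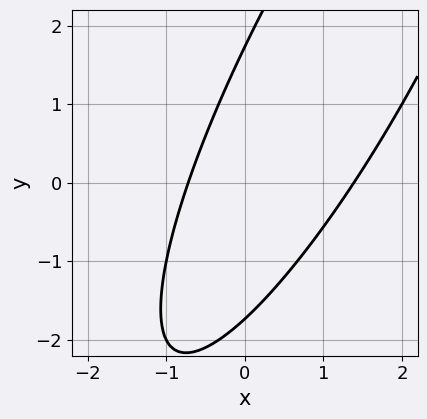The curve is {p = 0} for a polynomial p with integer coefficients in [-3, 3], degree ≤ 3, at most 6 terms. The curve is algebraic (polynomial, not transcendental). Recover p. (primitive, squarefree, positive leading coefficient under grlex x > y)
3*x^2 - 3*x*y + y^2 - 2*x - 3

(a) deg p = 2.
(b) Solving for integer coefficients yields p as stated.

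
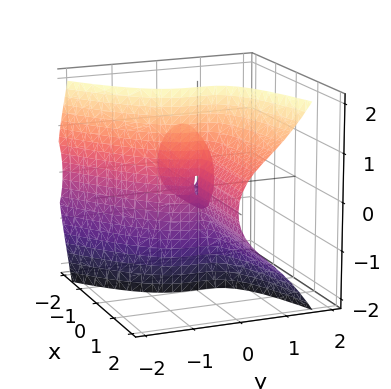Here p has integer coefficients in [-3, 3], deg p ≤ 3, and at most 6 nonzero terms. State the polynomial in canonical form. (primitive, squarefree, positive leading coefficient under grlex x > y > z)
x*y^2 + x*z^2 - 2*y^3 - 2*x*y

deg p = 3. A generic line meets the surface in up to 3 points.
Checking where it meets the axes: the visible z-axis segment lies entirely on the surface; every point of the x-axis in the box is on the surface; it crosses the y-axis at the gridline y = 0.
Fitting integer coefficients to these (and the overall shape) gives p.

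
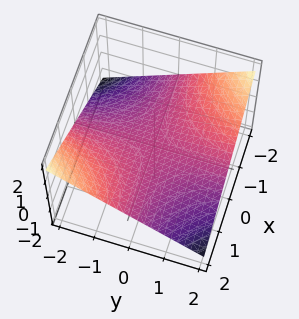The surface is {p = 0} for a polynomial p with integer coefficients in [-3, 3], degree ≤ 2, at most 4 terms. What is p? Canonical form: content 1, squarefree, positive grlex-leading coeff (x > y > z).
x*y + 3*z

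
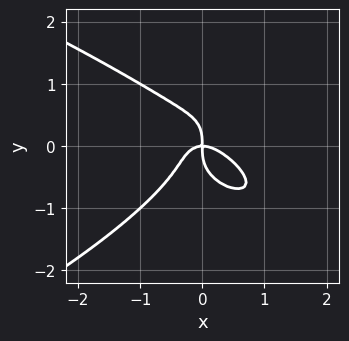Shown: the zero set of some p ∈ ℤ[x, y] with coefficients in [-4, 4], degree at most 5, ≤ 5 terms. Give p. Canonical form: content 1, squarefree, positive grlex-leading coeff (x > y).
deg p = 4. A generic line meets the curve in up to 4 points.
Against the integer gridlines: it crosses the x-axis at the gridline x = 0; it meets the y-axis at y = 0 (among the integer gridlines).
The integer polynomial consistent with all of this is the stated p.

3*y^4 + 3*x^3 + 2*x^2*y + 2*x*y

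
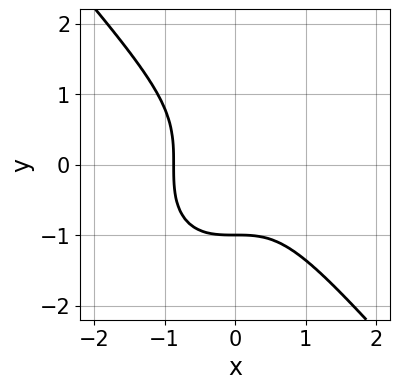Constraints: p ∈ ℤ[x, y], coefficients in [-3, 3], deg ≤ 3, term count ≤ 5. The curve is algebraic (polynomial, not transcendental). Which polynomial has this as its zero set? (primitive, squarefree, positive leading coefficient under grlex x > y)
1. deg p = 3. A generic line meets the curve in up to 3 points.
2. From the axis intercepts and sections: it meets the y-axis at y = -1 (among the integer gridlines).
3. Solving for integer coefficients yields p as stated.

3*x^3 + 2*y^3 + 2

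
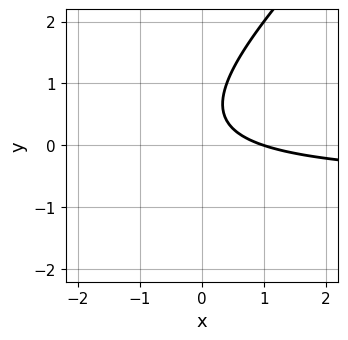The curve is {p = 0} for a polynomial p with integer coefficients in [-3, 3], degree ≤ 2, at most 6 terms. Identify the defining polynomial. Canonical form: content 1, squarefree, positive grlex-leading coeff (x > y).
1. deg p = 2. A generic line meets the curve in up to 2 points.
2. Against the integer gridlines: one x-axis crossing is at x = 1; it misses every integer gridline on the y-axis.
3. Solving for integer coefficients yields p as stated.

3*x*y - 3*y^2 + 2*x + 3*y - 2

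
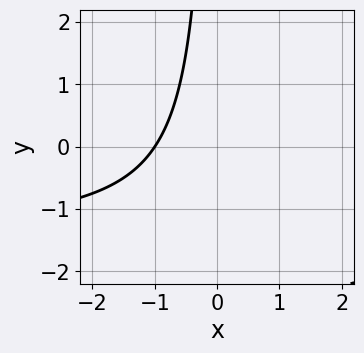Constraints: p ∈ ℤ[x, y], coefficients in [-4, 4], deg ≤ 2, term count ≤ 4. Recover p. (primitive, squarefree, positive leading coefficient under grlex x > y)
1. The degree is 2 — a generic line meets the curve in up to 2 points.
2. Checking where it meets the axes: the curve avoids every integer y-axis point in the box; it meets the x-axis at x = -1 (among the integer gridlines).
3. Putting this together gives p.

2*x*y + 3*x + 3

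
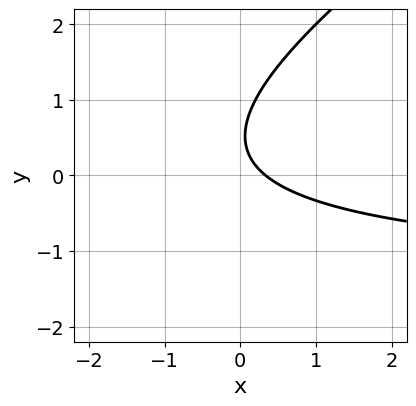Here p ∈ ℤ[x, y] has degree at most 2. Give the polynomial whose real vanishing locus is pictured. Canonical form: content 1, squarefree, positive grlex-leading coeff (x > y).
deg p = 2.
Checking where it meets the axes: the curve avoids every integer y-axis point in the box.
Putting this together gives p.

2*x*y - 3*y^2 + 3*x + 3*y - 1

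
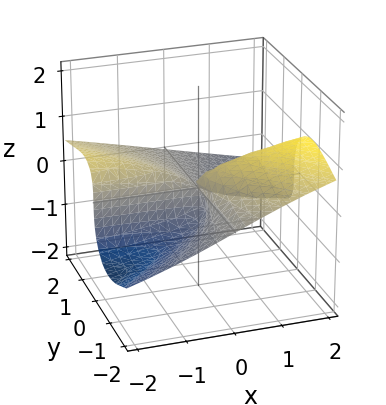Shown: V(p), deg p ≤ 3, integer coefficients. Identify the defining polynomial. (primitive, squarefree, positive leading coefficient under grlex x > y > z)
(a) deg p = 3. No degree-2 surface has this shape.
(b) Against the integer gridlines: the visible x-axis segment lies entirely on the surface; every point of the y-axis in the box is on the surface.
(c) Solving for integer coefficients yields p as stated.

3*y^2*z + 2*z^3 + 2*x*y + 2*y*z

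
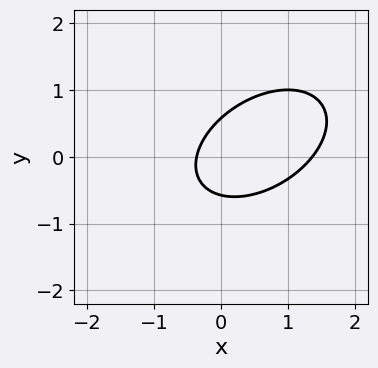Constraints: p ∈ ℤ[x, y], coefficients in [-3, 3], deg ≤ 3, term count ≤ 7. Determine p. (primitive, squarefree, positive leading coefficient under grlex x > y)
2*x^2 - 2*x*y + 3*y^2 - 2*x - 1

First, degree: no degree-1 curve has this shape, so deg p = 2.
Finally, putting this together gives p.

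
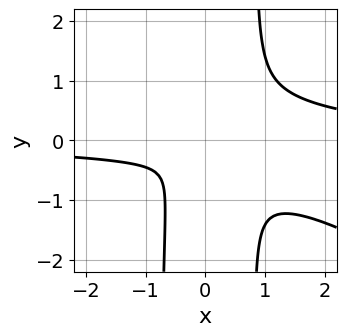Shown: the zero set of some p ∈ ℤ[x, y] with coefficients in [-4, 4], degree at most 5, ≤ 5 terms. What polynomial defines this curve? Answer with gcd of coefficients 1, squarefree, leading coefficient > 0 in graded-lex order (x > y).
2*x^3*y + 3*x^2*y^2 - 2*x^2*y - 2*x^2 - 2*y^2

First, deg p = 4. A generic line meets the curve in up to 4 points.
Finally, putting this together gives p.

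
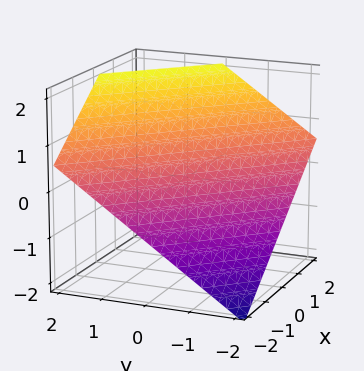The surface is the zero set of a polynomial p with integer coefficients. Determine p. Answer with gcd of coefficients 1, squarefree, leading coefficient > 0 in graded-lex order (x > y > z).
Degree: the surface is flat (a plane), so deg p = 1.
From the visible intercepts: it meets the y-axis at y = -1 (among the integer gridlines); it crosses the x-axis at the gridline x = -1.
Putting this together gives p.

2*x + 2*y - 3*z + 2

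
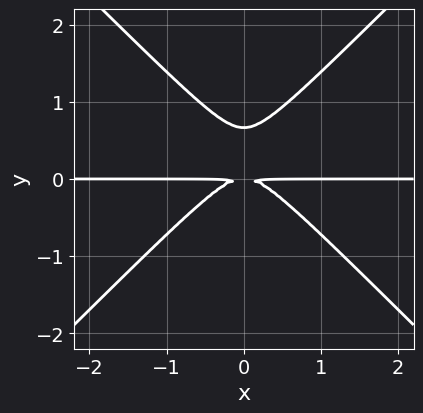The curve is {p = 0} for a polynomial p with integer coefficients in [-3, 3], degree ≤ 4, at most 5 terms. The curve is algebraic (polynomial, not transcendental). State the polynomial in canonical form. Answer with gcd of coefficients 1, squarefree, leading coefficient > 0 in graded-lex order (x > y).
1. deg p = 3. A generic line meets the curve in up to 3 points.
2. Symmetries: it's symmetric under x → −x, forcing even powers of x.
3. Observable constraints: the visible x-axis segment lies entirely on the curve.
4. Matching integer coefficients to the picture gives p.

3*x^2*y - 3*y^3 + 2*y^2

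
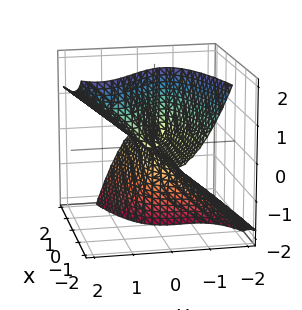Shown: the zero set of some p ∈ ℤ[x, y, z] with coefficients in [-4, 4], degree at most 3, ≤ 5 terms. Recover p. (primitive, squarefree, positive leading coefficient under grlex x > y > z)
2*x*z^2 - 3*y^3 + 3*y^2*z + 2*y*z

First, degree: no degree-2 surface has this shape, so deg p = 3.
Then, reading off the gridlines: the visible z-axis segment lies entirely on the surface; one y-axis crossing is at y = 0; the visible x-axis segment lies entirely on the surface.
Finally, together with the visible shape, these determine p as stated.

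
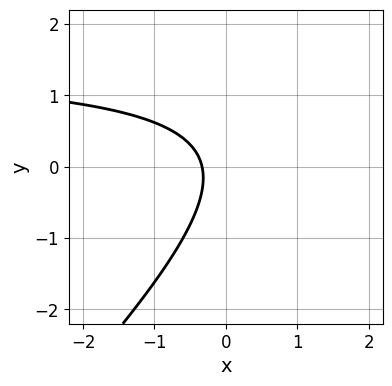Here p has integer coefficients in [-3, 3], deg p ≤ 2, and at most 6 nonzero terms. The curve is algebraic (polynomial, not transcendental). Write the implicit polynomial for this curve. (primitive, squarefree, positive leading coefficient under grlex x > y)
(a) The degree is 2 — no degree-1 curve has this shape.
(b) From the axis intercepts and sections: no y-intercept at any integer in the box.
(c) Solving for integer coefficients yields p as stated.

2*x*y - 2*y^2 - 3*x - 1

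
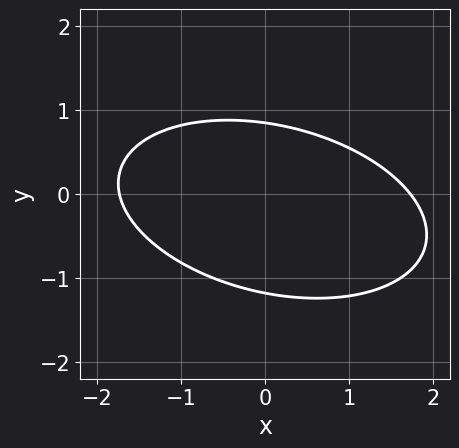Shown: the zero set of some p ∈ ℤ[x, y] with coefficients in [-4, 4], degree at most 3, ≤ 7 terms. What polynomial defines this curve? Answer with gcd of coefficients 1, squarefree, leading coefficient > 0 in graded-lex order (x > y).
1. The degree is 2 — no degree-1 curve has this shape.
2. Matching integer coefficients to the picture gives p.

x^2 + x*y + 3*y^2 + y - 3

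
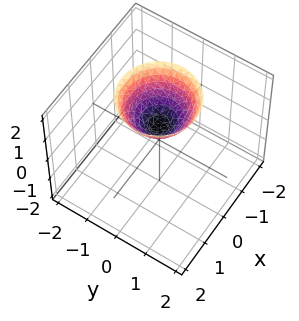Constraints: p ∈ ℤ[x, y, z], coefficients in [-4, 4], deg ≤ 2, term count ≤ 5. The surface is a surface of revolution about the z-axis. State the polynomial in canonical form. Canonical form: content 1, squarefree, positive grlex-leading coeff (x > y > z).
First, the degree is 2 — a generic line meets the surface in up to 2 points.
Next, symmetry: the surface is invariant under rotation about z: p = q(x² + y², z).
Then, against the integer gridlines: the surface avoids every integer y-axis point in the box; the surface avoids every integer x-axis point in the box.
Finally, matching integer coefficients to the picture gives p.

3*x^2 + 3*y^2 - 3*z + 2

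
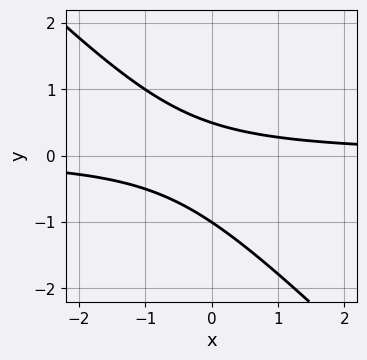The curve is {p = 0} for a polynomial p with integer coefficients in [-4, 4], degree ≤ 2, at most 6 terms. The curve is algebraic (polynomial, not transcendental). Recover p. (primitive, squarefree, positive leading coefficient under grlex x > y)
2*x*y + 2*y^2 + y - 1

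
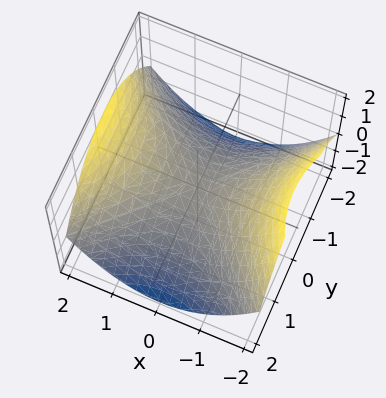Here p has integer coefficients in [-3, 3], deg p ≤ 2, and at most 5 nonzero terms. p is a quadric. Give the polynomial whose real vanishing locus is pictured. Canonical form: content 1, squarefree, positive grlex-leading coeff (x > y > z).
(a) Degree: a saddle surface; a quadric, so deg p = 2.
(b) Symmetries: mirror symmetry x ↦ −x ⇒ only even powers of x; mirror symmetry y ↦ −y ⇒ only even powers of y.
(c) From the visible intercepts: one z-axis crossing is at z = 0; one x-axis crossing is at x = 0; it meets the y-axis at y = 0 (among the integer gridlines).
(d) Together with the visible shape, these determine p as stated.

x^2 - y^2 - 2*z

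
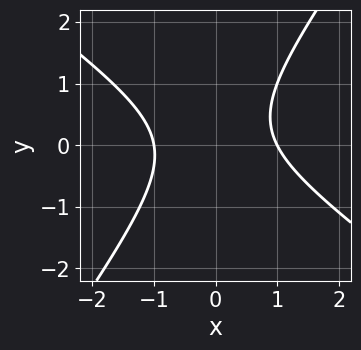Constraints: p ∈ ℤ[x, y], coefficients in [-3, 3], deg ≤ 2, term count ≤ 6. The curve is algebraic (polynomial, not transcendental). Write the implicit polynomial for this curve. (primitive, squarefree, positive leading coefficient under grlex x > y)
1. The degree is 2 — the shape is more complex than any degree-1 curve.
2. Checking where it meets the axes: the x-axis gridline crossings are at x ∈ {-1, 1}; no y-intercept at any integer in the box.
3. Solving for integer coefficients yields p as stated.

3*x^2 + 2*x*y - 3*y^2 + y - 3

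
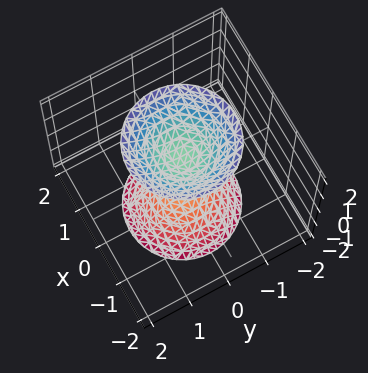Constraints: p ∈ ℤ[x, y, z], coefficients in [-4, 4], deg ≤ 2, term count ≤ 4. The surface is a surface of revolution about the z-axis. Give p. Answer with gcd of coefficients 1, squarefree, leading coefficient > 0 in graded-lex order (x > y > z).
2*x^2 + 2*y^2 - z^2 + 1

First, there are 2 components. They look like related sheets of one shape, so recover p as a whole.
Then, the degree is 2 — a generic line meets the surface in up to 2 points.
Next, symmetries: rotational symmetry about the z-axis ⇒ p depends on x, y only through x² + y².
Next, reading off the gridlines: it misses every integer gridline on the x-axis; a circular section at z = -2 has radius between 1 and 2; among the integer gridlines, it crosses the z-axis at z ∈ {-1, 1}; no y-intercept at any integer in the box.
Finally, these observations pin down the coefficients.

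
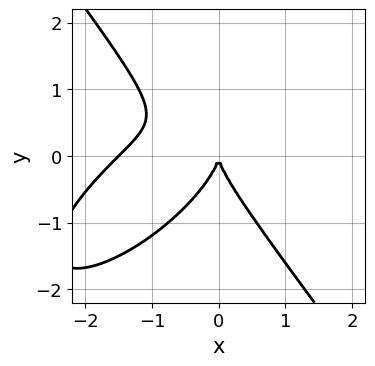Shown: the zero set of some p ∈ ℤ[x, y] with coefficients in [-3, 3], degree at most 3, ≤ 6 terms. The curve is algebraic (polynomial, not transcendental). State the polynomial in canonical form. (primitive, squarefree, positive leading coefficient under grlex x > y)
Degree: a generic line meets the curve in up to 3 points, so deg p = 3.
From the axis intercepts and sections: one x-axis crossing is at x = 0; one y-axis crossing is at y = 0.
Together with the visible shape, these determine p as stated.

2*x^3 - 2*x^2*y + 2*y^3 + 3*x^2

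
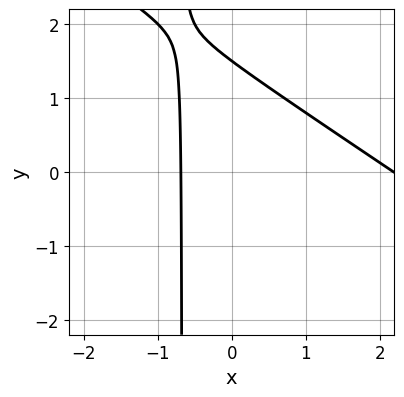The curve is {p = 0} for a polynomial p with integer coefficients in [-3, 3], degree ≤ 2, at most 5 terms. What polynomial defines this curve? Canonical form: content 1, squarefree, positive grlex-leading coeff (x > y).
2*x^2 + 3*x*y - 3*x + 2*y - 3

First, deg p = 2. A generic line meets the curve in up to 2 points.
Finally, matching integer coefficients to the picture gives p.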